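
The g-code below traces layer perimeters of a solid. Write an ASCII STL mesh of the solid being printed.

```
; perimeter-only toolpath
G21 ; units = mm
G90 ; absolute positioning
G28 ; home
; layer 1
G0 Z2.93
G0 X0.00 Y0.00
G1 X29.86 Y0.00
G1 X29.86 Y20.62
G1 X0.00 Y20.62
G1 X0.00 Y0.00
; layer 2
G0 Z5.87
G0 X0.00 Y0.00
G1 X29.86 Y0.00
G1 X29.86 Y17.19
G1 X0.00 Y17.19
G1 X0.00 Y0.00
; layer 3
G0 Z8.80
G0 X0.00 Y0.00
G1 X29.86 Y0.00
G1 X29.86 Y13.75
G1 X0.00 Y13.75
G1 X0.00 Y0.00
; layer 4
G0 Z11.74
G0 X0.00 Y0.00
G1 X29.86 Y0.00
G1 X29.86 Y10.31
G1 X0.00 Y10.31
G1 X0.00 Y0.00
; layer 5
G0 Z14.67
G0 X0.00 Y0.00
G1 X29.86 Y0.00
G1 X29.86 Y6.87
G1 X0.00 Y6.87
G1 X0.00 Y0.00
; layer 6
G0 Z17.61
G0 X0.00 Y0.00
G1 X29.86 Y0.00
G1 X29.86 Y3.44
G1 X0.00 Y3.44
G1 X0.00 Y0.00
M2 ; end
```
solid part
  facet normal 0.0000 0.0000 -1.0000
    outer loop
      vertex 29.86 24.06 0.00
      vertex 29.86 0.00 0.00
      vertex 0.00 0.00 0.00
    endloop
  endfacet
  facet normal 0.0000 0.0000 -1.0000
    outer loop
      vertex 0.00 24.06 0.00
      vertex 29.86 24.06 0.00
      vertex 0.00 0.00 0.00
    endloop
  endfacet
  facet normal 0.0000 -1.0000 0.0000
    outer loop
      vertex 0.00 0.00 0.00
      vertex 29.86 0.00 0.00
      vertex 29.86 0.00 20.54
    endloop
  endfacet
  facet normal 0.0000 -1.0000 0.0000
    outer loop
      vertex 0.00 0.00 0.00
      vertex 29.86 0.00 20.54
      vertex 0.00 0.00 20.54
    endloop
  endfacet
  facet normal 0.0000 0.6493 0.7605
    outer loop
      vertex 0.00 0.00 20.54
      vertex 29.86 0.00 20.54
      vertex 29.86 24.06 0.00
    endloop
  endfacet
  facet normal 0.0000 0.6493 0.7605
    outer loop
      vertex 0.00 0.00 20.54
      vertex 29.86 24.06 0.00
      vertex 0.00 24.06 0.00
    endloop
  endfacet
  facet normal -1.0000 0.0000 0.0000
    outer loop
      vertex 0.00 0.00 20.54
      vertex 0.00 24.06 0.00
      vertex 0.00 0.00 0.00
    endloop
  endfacet
  facet normal 1.0000 0.0000 0.0000
    outer loop
      vertex 29.86 0.00 0.00
      vertex 29.86 24.06 0.00
      vertex 29.86 0.00 20.54
    endloop
  endfacet
endsolid part

The G0 Z moves step by Δz≈2.93 mm. The G1 loops shrink linearly with z, so the solid tapers from its base footprint up to z≈20.5. Closing with a flat bottom cap and the tapered top and triangulating gives 8 facets — a wedge (ramp): 29.9 × 24.1 mm base, rising to 20.5 mm along the y=0 edge and sloping linearly to z=0 at y=24.1.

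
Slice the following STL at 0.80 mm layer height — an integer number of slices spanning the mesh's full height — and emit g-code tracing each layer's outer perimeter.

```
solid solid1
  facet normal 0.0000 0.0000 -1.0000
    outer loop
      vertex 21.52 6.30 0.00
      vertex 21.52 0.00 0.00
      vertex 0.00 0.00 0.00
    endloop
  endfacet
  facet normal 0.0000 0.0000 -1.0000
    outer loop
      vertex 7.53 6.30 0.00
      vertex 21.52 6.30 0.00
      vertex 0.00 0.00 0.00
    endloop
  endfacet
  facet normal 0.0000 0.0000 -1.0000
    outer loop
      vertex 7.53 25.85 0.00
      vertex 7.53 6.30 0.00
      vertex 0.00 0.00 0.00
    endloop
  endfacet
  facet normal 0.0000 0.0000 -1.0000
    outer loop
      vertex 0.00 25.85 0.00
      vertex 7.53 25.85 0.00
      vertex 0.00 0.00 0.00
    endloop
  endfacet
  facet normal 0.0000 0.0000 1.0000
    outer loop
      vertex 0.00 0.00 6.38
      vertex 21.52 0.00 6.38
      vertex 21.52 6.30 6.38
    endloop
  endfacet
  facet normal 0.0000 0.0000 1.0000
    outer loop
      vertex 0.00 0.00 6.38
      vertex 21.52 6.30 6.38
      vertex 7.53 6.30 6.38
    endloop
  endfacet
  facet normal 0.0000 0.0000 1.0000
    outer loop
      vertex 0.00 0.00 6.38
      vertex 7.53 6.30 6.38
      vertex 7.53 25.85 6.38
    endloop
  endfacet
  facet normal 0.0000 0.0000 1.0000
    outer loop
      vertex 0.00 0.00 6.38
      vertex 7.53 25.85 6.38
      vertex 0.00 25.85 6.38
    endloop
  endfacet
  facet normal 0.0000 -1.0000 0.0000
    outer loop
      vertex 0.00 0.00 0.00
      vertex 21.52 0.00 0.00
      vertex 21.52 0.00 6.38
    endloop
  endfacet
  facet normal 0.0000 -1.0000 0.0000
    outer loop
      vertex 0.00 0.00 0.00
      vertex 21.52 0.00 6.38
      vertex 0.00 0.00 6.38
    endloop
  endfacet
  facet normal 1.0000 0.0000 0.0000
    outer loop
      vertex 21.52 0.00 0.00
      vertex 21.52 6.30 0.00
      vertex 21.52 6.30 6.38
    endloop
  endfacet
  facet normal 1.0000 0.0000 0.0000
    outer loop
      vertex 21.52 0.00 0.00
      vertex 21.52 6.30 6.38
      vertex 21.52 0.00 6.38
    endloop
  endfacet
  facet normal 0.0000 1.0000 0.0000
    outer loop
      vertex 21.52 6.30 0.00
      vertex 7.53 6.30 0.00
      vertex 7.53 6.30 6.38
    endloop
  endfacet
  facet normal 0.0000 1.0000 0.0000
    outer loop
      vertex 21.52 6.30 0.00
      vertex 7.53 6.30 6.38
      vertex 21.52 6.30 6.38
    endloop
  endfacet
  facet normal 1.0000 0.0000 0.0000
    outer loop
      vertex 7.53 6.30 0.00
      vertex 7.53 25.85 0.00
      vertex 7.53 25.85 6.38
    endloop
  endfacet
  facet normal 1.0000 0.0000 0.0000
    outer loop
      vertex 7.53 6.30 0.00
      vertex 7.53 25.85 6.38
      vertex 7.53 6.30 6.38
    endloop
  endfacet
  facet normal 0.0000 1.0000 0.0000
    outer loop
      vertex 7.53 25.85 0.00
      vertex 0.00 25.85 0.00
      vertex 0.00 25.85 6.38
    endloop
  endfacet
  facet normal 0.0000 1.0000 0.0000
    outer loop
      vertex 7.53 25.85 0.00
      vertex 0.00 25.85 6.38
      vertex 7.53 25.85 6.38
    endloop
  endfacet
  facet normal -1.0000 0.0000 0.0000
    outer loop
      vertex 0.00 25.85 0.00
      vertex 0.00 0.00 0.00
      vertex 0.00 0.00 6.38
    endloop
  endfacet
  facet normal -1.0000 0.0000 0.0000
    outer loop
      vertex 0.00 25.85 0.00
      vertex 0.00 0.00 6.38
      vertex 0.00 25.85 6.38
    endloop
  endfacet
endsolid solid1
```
; perimeter-only toolpath
G21 ; units = mm
G90 ; absolute positioning
G28 ; home
; layer 1
G0 Z0.80
G0 X0.00 Y0.00
G1 X21.52 Y0.00
G1 X21.52 Y6.30
G1 X7.53 Y6.30
G1 X7.53 Y25.85
G1 X0.00 Y25.85
G1 X0.00 Y0.00
; layer 2
G0 Z1.59
G0 X0.00 Y0.00
G1 X21.52 Y0.00
G1 X21.52 Y6.30
G1 X7.53 Y6.30
G1 X7.53 Y25.85
G1 X0.00 Y25.85
G1 X0.00 Y0.00
; layer 3
G0 Z2.39
G0 X0.00 Y0.00
G1 X21.52 Y0.00
G1 X21.52 Y6.30
G1 X7.53 Y6.30
G1 X7.53 Y25.85
G1 X0.00 Y25.85
G1 X0.00 Y0.00
; layer 4
G0 Z3.19
G0 X0.00 Y0.00
G1 X21.52 Y0.00
G1 X21.52 Y6.30
G1 X7.53 Y6.30
G1 X7.53 Y25.85
G1 X0.00 Y25.85
G1 X0.00 Y0.00
; layer 5
G0 Z3.99
G0 X0.00 Y0.00
G1 X21.52 Y0.00
G1 X21.52 Y6.30
G1 X7.53 Y6.30
G1 X7.53 Y25.85
G1 X0.00 Y25.85
G1 X0.00 Y0.00
; layer 6
G0 Z4.79
G0 X0.00 Y0.00
G1 X21.52 Y0.00
G1 X21.52 Y6.30
G1 X7.53 Y6.30
G1 X7.53 Y25.85
G1 X0.00 Y25.85
G1 X0.00 Y0.00
; layer 7
G0 Z5.58
G0 X0.00 Y0.00
G1 X21.52 Y0.00
G1 X21.52 Y6.30
G1 X7.53 Y6.30
G1 X7.53 Y25.85
G1 X0.00 Y25.85
G1 X0.00 Y0.00
; layer 8
G0 Z6.38
G0 X0.00 Y0.00
G1 X21.52 Y0.00
G1 X21.52 Y6.30
G1 X7.53 Y6.30
G1 X7.53 Y25.85
G1 X0.00 Y25.85
G1 X0.00 Y0.00
M2 ; end

The solid is an L-shaped prism: outer 21.5 × 25.9 mm, arm thicknesses ≈ 6.3 mm (horizontal) and 7.53 mm (vertical), extruded 6.38 mm in z. Slicing at Δz = 0.80 mm — 8 equal slices spanning the solid's height, so layer i sits at z = i·h/8 — gives 8 non-empty perimeters. Each is a 6-segment closed polygon; G0 lifts to the layer z and rapids to the start vertex, then G1 traces the edges.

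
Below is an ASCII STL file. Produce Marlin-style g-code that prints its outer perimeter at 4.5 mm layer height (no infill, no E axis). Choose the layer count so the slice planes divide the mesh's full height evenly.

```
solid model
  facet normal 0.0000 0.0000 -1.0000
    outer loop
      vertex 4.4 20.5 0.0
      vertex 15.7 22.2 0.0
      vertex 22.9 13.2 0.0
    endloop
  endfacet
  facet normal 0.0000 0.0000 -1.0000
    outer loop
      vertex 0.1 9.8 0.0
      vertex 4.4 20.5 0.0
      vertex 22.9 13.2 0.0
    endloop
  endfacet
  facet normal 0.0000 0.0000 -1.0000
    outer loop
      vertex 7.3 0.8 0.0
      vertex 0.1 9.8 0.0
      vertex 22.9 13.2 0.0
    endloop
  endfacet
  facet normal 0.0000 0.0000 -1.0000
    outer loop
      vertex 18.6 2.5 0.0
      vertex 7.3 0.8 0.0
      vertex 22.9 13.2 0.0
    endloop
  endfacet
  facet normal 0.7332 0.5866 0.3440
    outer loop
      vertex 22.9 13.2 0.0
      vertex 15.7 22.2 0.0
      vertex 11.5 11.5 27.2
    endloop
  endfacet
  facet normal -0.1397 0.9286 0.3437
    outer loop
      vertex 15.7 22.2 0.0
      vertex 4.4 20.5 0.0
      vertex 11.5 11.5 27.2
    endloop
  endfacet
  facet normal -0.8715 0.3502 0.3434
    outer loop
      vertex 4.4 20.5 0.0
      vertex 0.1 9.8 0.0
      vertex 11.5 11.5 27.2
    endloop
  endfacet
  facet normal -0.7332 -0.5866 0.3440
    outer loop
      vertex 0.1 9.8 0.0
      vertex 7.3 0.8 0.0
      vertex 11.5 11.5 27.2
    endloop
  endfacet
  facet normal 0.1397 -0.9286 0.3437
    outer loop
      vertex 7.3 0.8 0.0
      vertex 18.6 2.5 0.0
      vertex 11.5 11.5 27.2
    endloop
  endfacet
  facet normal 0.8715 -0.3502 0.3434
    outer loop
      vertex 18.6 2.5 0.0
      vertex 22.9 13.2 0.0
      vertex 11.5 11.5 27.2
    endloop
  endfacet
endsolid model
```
; perimeter-only toolpath
G21 ; units = mm
G90 ; absolute positioning
G28 ; home
; layer 1
G0 Z4.5
G0 X21.0 Y12.9
G1 X15.0 Y20.4
G1 X5.6 Y19.0
G1 X2.0 Y10.1
G1 X8.0 Y2.6
G1 X17.4 Y4.0
G1 X21.0 Y12.9
; layer 2
G0 Z9.1
G0 X19.1 Y12.6
G1 X14.3 Y18.6
G1 X6.8 Y17.5
G1 X3.9 Y10.4
G1 X8.7 Y4.4
G1 X16.2 Y5.5
G1 X19.1 Y12.6
; layer 3
G0 Z13.6
G0 X17.2 Y12.3
G1 X13.6 Y16.9
G1 X8.0 Y16.0
G1 X5.8 Y10.7
G1 X9.4 Y6.2
G1 X15.1 Y7.0
G1 X17.2 Y12.3
; layer 4
G0 Z18.1
G0 X15.3 Y12.1
G1 X12.9 Y15.1
G1 X9.1 Y14.5
G1 X7.7 Y10.9
G1 X10.1 Y7.9
G1 X13.9 Y8.5
G1 X15.3 Y12.1
; layer 5
G0 Z22.7
G0 X13.4 Y11.8
G1 X12.2 Y13.3
G1 X10.3 Y13.0
G1 X9.6 Y11.2
G1 X10.8 Y9.7
G1 X12.7 Y10.0
G1 X13.4 Y11.8
M2 ; end

The solid is a regular 6-sided pyramid, base circumscribed radius ≈ 11.5 mm, apex at z ≈ 27.2 mm. Slicing at Δz = 4.5 mm — 6 equal slices spanning the solid's height, so layer i sits at z = i·h/6 — gives 5 non-empty perimeters. Each is a 6-segment closed polygon; G0 lifts to the layer z and rapids to the start vertex, then G1 traces the edges. The cross-section shrinks linearly with z (the slice at the apex is degenerate and omitted).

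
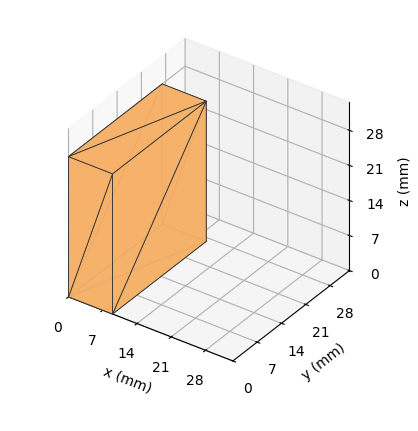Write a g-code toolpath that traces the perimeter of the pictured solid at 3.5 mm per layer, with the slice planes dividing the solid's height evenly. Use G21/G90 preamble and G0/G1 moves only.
Reading the render: the shape is a rectangular box, roughly 9 × 27 mm footprint and 28 mm tall (dimensions read to the nearest mm from the axis ticks). For the g-code, the solid's height is divided into equal slices at the stated Δz and each level perimeter traced with G1 moves after a G0 lift.

; perimeter-only toolpath
G21 ; units = mm
G90 ; absolute positioning
G28 ; home
; layer 1
G0 Z3.5
G0 X0.0 Y0.0
G1 X9.0 Y0.0
G1 X9.0 Y27.0
G1 X0.0 Y27.0
G1 X0.0 Y0.0
; layer 2
G0 Z7.0
G0 X0.0 Y0.0
G1 X9.0 Y0.0
G1 X9.0 Y27.0
G1 X0.0 Y27.0
G1 X0.0 Y0.0
; layer 3
G0 Z10.5
G0 X0.0 Y0.0
G1 X9.0 Y0.0
G1 X9.0 Y27.0
G1 X0.0 Y27.0
G1 X0.0 Y0.0
; layer 4
G0 Z14.0
G0 X0.0 Y0.0
G1 X9.0 Y0.0
G1 X9.0 Y27.0
G1 X0.0 Y27.0
G1 X0.0 Y0.0
; layer 5
G0 Z17.5
G0 X0.0 Y0.0
G1 X9.0 Y0.0
G1 X9.0 Y27.0
G1 X0.0 Y27.0
G1 X0.0 Y0.0
; layer 6
G0 Z21.0
G0 X0.0 Y0.0
G1 X9.0 Y0.0
G1 X9.0 Y27.0
G1 X0.0 Y27.0
G1 X0.0 Y0.0
; layer 7
G0 Z24.5
G0 X0.0 Y0.0
G1 X9.0 Y0.0
G1 X9.0 Y27.0
G1 X0.0 Y27.0
G1 X0.0 Y0.0
; layer 8
G0 Z28.0
G0 X0.0 Y0.0
G1 X9.0 Y0.0
G1 X9.0 Y27.0
G1 X0.0 Y27.0
G1 X0.0 Y0.0
M2 ; end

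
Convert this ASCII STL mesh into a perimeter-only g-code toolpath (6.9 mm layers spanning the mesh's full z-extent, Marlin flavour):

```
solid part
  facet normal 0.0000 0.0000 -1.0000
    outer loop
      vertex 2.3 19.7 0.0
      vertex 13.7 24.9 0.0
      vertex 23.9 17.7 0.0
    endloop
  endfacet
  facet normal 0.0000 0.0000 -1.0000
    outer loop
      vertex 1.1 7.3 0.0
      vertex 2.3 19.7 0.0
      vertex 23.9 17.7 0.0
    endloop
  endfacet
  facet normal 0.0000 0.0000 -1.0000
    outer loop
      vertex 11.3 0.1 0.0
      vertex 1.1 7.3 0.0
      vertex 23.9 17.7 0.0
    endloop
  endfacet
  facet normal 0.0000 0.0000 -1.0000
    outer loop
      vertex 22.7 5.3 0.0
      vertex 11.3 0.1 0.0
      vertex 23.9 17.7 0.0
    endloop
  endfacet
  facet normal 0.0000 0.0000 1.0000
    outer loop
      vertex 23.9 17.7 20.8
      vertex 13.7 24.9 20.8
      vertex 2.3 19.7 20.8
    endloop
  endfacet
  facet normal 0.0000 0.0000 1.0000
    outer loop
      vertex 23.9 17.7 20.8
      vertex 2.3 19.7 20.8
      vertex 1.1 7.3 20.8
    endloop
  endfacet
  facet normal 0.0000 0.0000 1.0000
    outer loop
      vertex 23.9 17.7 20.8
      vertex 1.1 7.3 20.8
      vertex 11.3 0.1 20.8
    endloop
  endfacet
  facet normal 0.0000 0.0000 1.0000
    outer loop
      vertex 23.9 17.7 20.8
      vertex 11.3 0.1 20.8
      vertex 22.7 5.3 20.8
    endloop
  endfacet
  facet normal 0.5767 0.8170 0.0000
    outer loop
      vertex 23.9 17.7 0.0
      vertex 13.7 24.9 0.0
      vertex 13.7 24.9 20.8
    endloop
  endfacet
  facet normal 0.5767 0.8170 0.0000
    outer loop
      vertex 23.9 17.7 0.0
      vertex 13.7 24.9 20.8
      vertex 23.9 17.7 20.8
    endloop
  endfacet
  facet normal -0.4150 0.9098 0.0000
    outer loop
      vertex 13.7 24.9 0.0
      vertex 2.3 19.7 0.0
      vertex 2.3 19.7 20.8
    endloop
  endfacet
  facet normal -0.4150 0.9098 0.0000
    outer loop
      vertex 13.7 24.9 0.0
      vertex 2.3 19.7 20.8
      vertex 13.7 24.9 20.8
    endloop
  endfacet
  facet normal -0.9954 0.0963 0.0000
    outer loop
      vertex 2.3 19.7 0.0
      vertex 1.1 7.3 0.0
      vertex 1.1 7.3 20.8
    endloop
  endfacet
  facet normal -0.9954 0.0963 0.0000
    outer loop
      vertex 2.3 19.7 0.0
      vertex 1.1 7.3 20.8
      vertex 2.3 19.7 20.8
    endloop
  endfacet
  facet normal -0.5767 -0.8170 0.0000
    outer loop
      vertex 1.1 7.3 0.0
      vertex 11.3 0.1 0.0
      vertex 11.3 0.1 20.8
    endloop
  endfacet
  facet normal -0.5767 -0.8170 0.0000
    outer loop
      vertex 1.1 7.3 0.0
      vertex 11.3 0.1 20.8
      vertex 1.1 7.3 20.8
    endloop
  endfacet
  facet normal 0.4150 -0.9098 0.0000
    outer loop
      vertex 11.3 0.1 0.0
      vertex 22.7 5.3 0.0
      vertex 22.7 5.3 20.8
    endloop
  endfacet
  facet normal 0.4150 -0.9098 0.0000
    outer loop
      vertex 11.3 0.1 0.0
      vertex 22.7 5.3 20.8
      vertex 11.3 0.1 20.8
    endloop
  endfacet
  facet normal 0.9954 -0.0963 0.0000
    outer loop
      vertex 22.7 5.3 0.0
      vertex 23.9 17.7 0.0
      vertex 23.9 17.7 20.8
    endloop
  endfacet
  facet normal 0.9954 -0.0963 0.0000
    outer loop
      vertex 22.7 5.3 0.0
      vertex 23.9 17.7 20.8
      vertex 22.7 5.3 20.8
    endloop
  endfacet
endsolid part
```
; perimeter-only toolpath
G21 ; units = mm
G90 ; absolute positioning
G28 ; home
; layer 1
G0 Z6.9
G0 X23.9 Y17.7
G1 X13.7 Y24.9
G1 X2.3 Y19.7
G1 X1.1 Y7.3
G1 X11.3 Y0.1
G1 X22.7 Y5.3
G1 X23.9 Y17.7
; layer 2
G0 Z13.9
G0 X23.9 Y17.7
G1 X13.7 Y24.9
G1 X2.3 Y19.7
G1 X1.1 Y7.3
G1 X11.3 Y0.1
G1 X22.7 Y5.3
G1 X23.9 Y17.7
; layer 3
G0 Z20.8
G0 X23.9 Y17.7
G1 X13.7 Y24.9
G1 X2.3 Y19.7
G1 X1.1 Y7.3
G1 X11.3 Y0.1
G1 X22.7 Y5.3
G1 X23.9 Y17.7
M2 ; end

The solid is a regular 6-sided prism (a cylinder approximated with 6 flat sides), circumscribed radius ≈ 12.5 mm, height ≈ 20.8 mm. Slicing at Δz = 6.9 mm — 3 equal slices spanning the solid's height, so layer i sits at z = i·h/3 — gives 3 non-empty perimeters. Each is a 6-segment closed polygon; G0 lifts to the layer z and rapids to the start vertex, then G1 traces the edges.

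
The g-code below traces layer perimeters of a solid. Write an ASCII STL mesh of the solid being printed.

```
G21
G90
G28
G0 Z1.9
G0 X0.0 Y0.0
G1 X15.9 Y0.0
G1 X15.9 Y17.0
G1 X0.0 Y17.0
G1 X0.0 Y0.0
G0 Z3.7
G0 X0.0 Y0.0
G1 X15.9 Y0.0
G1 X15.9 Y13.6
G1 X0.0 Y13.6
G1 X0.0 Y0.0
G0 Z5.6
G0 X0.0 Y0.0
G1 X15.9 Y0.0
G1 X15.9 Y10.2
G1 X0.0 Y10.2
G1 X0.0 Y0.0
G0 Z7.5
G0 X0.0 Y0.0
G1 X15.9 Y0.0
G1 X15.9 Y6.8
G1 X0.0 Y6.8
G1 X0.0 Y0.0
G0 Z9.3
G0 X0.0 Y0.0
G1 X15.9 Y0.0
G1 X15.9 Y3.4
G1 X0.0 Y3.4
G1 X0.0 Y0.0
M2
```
solid part
  facet normal 0.0000 0.0000 -1.0000
    outer loop
      vertex 15.9 20.4 0.0
      vertex 15.9 0.0 0.0
      vertex 0.0 0.0 0.0
    endloop
  endfacet
  facet normal 0.0000 0.0000 -1.0000
    outer loop
      vertex 0.0 20.4 0.0
      vertex 15.9 20.4 0.0
      vertex 0.0 0.0 0.0
    endloop
  endfacet
  facet normal 0.0000 -1.0000 0.0000
    outer loop
      vertex 0.0 0.0 0.0
      vertex 15.9 0.0 0.0
      vertex 15.9 0.0 11.2
    endloop
  endfacet
  facet normal 0.0000 -1.0000 0.0000
    outer loop
      vertex 0.0 0.0 0.0
      vertex 15.9 0.0 11.2
      vertex 0.0 0.0 11.2
    endloop
  endfacet
  facet normal 0.0000 0.4813 0.8766
    outer loop
      vertex 0.0 0.0 11.2
      vertex 15.9 0.0 11.2
      vertex 15.9 20.4 0.0
    endloop
  endfacet
  facet normal 0.0000 0.4813 0.8766
    outer loop
      vertex 0.0 0.0 11.2
      vertex 15.9 20.4 0.0
      vertex 0.0 20.4 0.0
    endloop
  endfacet
  facet normal -1.0000 0.0000 0.0000
    outer loop
      vertex 0.0 0.0 11.2
      vertex 0.0 20.4 0.0
      vertex 0.0 0.0 0.0
    endloop
  endfacet
  facet normal 1.0000 0.0000 0.0000
    outer loop
      vertex 15.9 0.0 0.0
      vertex 15.9 20.4 0.0
      vertex 15.9 0.0 11.2
    endloop
  endfacet
endsolid part

The G0 Z moves step by Δz≈1.9 mm. The G1 loops shrink linearly with z, so the solid tapers from its base footprint up to z≈11.2. Closing with a flat bottom cap and the tapered top and triangulating gives 8 facets — a wedge (ramp): 15.9 × 20.4 mm base, rising to 11.2 mm along the y=0 edge and sloping linearly to z=0 at y=20.4.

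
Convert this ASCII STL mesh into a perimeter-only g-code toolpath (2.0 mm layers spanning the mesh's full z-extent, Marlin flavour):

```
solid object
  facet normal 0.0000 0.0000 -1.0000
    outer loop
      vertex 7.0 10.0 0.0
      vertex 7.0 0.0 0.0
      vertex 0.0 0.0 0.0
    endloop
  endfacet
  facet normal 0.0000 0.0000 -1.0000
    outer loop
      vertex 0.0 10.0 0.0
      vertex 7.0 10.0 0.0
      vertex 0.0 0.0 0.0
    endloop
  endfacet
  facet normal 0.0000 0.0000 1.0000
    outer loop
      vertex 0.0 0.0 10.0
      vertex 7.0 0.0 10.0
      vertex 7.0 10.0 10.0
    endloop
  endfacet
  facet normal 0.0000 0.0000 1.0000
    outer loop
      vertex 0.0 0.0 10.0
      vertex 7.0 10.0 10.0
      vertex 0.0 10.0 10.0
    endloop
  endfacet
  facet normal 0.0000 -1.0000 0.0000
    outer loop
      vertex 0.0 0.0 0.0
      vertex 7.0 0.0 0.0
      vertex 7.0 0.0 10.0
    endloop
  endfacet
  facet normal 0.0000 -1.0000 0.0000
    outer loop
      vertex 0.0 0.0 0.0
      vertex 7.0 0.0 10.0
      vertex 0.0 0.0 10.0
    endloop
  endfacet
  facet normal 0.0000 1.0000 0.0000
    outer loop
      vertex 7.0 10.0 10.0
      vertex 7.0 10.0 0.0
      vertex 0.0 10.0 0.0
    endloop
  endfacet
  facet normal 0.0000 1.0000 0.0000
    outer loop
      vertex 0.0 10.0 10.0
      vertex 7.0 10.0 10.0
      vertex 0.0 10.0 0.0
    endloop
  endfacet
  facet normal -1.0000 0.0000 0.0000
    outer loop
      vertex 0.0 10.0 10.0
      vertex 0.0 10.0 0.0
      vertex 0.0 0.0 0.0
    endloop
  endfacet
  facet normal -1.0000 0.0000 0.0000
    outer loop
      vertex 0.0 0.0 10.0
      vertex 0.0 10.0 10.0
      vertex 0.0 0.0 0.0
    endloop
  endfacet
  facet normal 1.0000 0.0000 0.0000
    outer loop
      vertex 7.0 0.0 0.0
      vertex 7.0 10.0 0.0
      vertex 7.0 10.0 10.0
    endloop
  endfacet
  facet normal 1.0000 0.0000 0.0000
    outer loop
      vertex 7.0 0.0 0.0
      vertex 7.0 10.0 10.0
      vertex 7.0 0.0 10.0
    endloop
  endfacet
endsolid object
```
; perimeter-only toolpath
G21 ; units = mm
G90 ; absolute positioning
G28 ; home
; layer 1
G0 Z2.0
G0 X0.0 Y0.0
G1 X7.0 Y0.0
G1 X7.0 Y10.0
G1 X0.0 Y10.0
G1 X0.0 Y0.0
; layer 2
G0 Z4.0
G0 X0.0 Y0.0
G1 X7.0 Y0.0
G1 X7.0 Y10.0
G1 X0.0 Y10.0
G1 X0.0 Y0.0
; layer 3
G0 Z6.0
G0 X0.0 Y0.0
G1 X7.0 Y0.0
G1 X7.0 Y10.0
G1 X0.0 Y10.0
G1 X0.0 Y0.0
; layer 4
G0 Z8.0
G0 X0.0 Y0.0
G1 X7.0 Y0.0
G1 X7.0 Y10.0
G1 X0.0 Y10.0
G1 X0.0 Y0.0
; layer 5
G0 Z10.0
G0 X0.0 Y0.0
G1 X7.0 Y0.0
G1 X7.0 Y10.0
G1 X0.0 Y10.0
G1 X0.0 Y0.0
M2 ; end

The solid is a rectangular box, roughly 7 × 10 mm footprint and 10 mm tall. Slicing at Δz = 2.0 mm — 5 equal slices spanning the solid's height, so layer i sits at z = i·h/5 — gives 5 non-empty perimeters. Each is a 4-segment closed polygon; G0 lifts to the layer z and rapids to the start vertex, then G1 traces the edges.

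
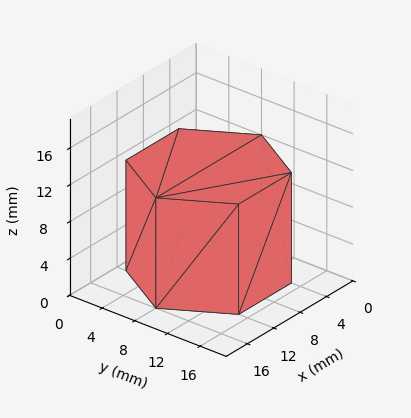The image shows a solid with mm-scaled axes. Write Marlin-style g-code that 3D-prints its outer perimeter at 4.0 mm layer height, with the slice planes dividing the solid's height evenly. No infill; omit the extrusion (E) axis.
Reading the render: the shape is a regular 6-sided prism (a cylinder approximated with 6 flat sides), circumscribed radius ≈ 8 mm, height ≈ 12 mm (dimensions read to the nearest mm from the axis ticks). For the g-code, the solid's height is divided into equal slices at the stated Δz and each level perimeter traced with G1 moves after a G0 lift.

; perimeter-only toolpath
G21 ; units = mm
G90 ; absolute positioning
G28 ; home
; layer 1
G0 Z4.0
G0 X16.0 Y8.0
G1 X12.0 Y14.9
G1 X4.0 Y14.9
G1 X0.0 Y8.0
G1 X4.0 Y1.1
G1 X12.0 Y1.1
G1 X16.0 Y8.0
; layer 2
G0 Z8.0
G0 X16.0 Y8.0
G1 X12.0 Y14.9
G1 X4.0 Y14.9
G1 X0.0 Y8.0
G1 X4.0 Y1.1
G1 X12.0 Y1.1
G1 X16.0 Y8.0
; layer 3
G0 Z12.0
G0 X16.0 Y8.0
G1 X12.0 Y14.9
G1 X4.0 Y14.9
G1 X0.0 Y8.0
G1 X4.0 Y1.1
G1 X12.0 Y1.1
G1 X16.0 Y8.0
M2 ; end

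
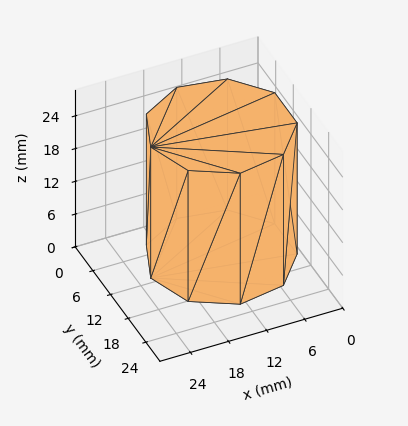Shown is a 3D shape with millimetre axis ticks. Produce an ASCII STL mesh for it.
Reading the render: the shape is a regular 9-sided prism (a cylinder approximated with 9 flat sides), circumscribed radius ≈ 11 mm, height ≈ 24 mm (dimensions read to the nearest mm from the axis ticks). For the STL, each face is triangulated and given an outward normal.

solid part
  facet normal 0.0000 0.0000 -1.0000
    outer loop
      vertex 12.9 21.8 0.0
      vertex 19.4 18.1 0.0
      vertex 22.0 11.0 0.0
    endloop
  endfacet
  facet normal 0.0000 0.0000 -1.0000
    outer loop
      vertex 5.5 20.5 0.0
      vertex 12.9 21.8 0.0
      vertex 22.0 11.0 0.0
    endloop
  endfacet
  facet normal 0.0000 0.0000 -1.0000
    outer loop
      vertex 0.7 14.8 0.0
      vertex 5.5 20.5 0.0
      vertex 22.0 11.0 0.0
    endloop
  endfacet
  facet normal 0.0000 0.0000 -1.0000
    outer loop
      vertex 0.7 7.2 0.0
      vertex 0.7 14.8 0.0
      vertex 22.0 11.0 0.0
    endloop
  endfacet
  facet normal 0.0000 0.0000 -1.0000
    outer loop
      vertex 5.5 1.5 0.0
      vertex 0.7 7.2 0.0
      vertex 22.0 11.0 0.0
    endloop
  endfacet
  facet normal 0.0000 0.0000 -1.0000
    outer loop
      vertex 12.9 0.2 0.0
      vertex 5.5 1.5 0.0
      vertex 22.0 11.0 0.0
    endloop
  endfacet
  facet normal 0.0000 0.0000 -1.0000
    outer loop
      vertex 19.4 3.9 0.0
      vertex 12.9 0.2 0.0
      vertex 22.0 11.0 0.0
    endloop
  endfacet
  facet normal 0.0000 0.0000 1.0000
    outer loop
      vertex 22.0 11.0 24.0
      vertex 19.4 18.1 24.0
      vertex 12.9 21.8 24.0
    endloop
  endfacet
  facet normal 0.0000 0.0000 1.0000
    outer loop
      vertex 22.0 11.0 24.0
      vertex 12.9 21.8 24.0
      vertex 5.5 20.5 24.0
    endloop
  endfacet
  facet normal 0.0000 0.0000 1.0000
    outer loop
      vertex 22.0 11.0 24.0
      vertex 5.5 20.5 24.0
      vertex 0.7 14.8 24.0
    endloop
  endfacet
  facet normal 0.0000 0.0000 1.0000
    outer loop
      vertex 22.0 11.0 24.0
      vertex 0.7 14.8 24.0
      vertex 0.7 7.2 24.0
    endloop
  endfacet
  facet normal 0.0000 0.0000 1.0000
    outer loop
      vertex 22.0 11.0 24.0
      vertex 0.7 7.2 24.0
      vertex 5.5 1.5 24.0
    endloop
  endfacet
  facet normal 0.0000 0.0000 1.0000
    outer loop
      vertex 22.0 11.0 24.0
      vertex 5.5 1.5 24.0
      vertex 12.9 0.2 24.0
    endloop
  endfacet
  facet normal 0.0000 0.0000 1.0000
    outer loop
      vertex 22.0 11.0 24.0
      vertex 12.9 0.2 24.0
      vertex 19.4 3.9 24.0
    endloop
  endfacet
  facet normal 0.9390 0.3439 0.0000
    outer loop
      vertex 22.0 11.0 0.0
      vertex 19.4 18.1 0.0
      vertex 19.4 18.1 24.0
    endloop
  endfacet
  facet normal 0.9390 0.3439 0.0000
    outer loop
      vertex 22.0 11.0 0.0
      vertex 19.4 18.1 24.0
      vertex 22.0 11.0 24.0
    endloop
  endfacet
  facet normal 0.4947 0.8691 0.0000
    outer loop
      vertex 19.4 18.1 0.0
      vertex 12.9 21.8 0.0
      vertex 12.9 21.8 24.0
    endloop
  endfacet
  facet normal 0.4947 0.8691 0.0000
    outer loop
      vertex 19.4 18.1 0.0
      vertex 12.9 21.8 24.0
      vertex 19.4 18.1 24.0
    endloop
  endfacet
  facet normal -0.1730 0.9849 0.0000
    outer loop
      vertex 12.9 21.8 0.0
      vertex 5.5 20.5 0.0
      vertex 5.5 20.5 24.0
    endloop
  endfacet
  facet normal -0.1730 0.9849 0.0000
    outer loop
      vertex 12.9 21.8 0.0
      vertex 5.5 20.5 24.0
      vertex 12.9 21.8 24.0
    endloop
  endfacet
  facet normal -0.7649 0.6441 0.0000
    outer loop
      vertex 5.5 20.5 0.0
      vertex 0.7 14.8 0.0
      vertex 0.7 14.8 24.0
    endloop
  endfacet
  facet normal -0.7649 0.6441 0.0000
    outer loop
      vertex 5.5 20.5 0.0
      vertex 0.7 14.8 24.0
      vertex 5.5 20.5 24.0
    endloop
  endfacet
  facet normal -1.0000 0.0000 0.0000
    outer loop
      vertex 0.7 14.8 0.0
      vertex 0.7 7.2 0.0
      vertex 0.7 7.2 24.0
    endloop
  endfacet
  facet normal -1.0000 0.0000 0.0000
    outer loop
      vertex 0.7 14.8 0.0
      vertex 0.7 7.2 24.0
      vertex 0.7 14.8 24.0
    endloop
  endfacet
  facet normal -0.7649 -0.6441 0.0000
    outer loop
      vertex 0.7 7.2 0.0
      vertex 5.5 1.5 0.0
      vertex 5.5 1.5 24.0
    endloop
  endfacet
  facet normal -0.7649 -0.6441 0.0000
    outer loop
      vertex 0.7 7.2 0.0
      vertex 5.5 1.5 24.0
      vertex 0.7 7.2 24.0
    endloop
  endfacet
  facet normal -0.1730 -0.9849 0.0000
    outer loop
      vertex 5.5 1.5 0.0
      vertex 12.9 0.2 0.0
      vertex 12.9 0.2 24.0
    endloop
  endfacet
  facet normal -0.1730 -0.9849 0.0000
    outer loop
      vertex 5.5 1.5 0.0
      vertex 12.9 0.2 24.0
      vertex 5.5 1.5 24.0
    endloop
  endfacet
  facet normal 0.4947 -0.8691 0.0000
    outer loop
      vertex 12.9 0.2 0.0
      vertex 19.4 3.9 0.0
      vertex 19.4 3.9 24.0
    endloop
  endfacet
  facet normal 0.4947 -0.8691 0.0000
    outer loop
      vertex 12.9 0.2 0.0
      vertex 19.4 3.9 24.0
      vertex 12.9 0.2 24.0
    endloop
  endfacet
  facet normal 0.9390 -0.3439 0.0000
    outer loop
      vertex 19.4 3.9 0.0
      vertex 22.0 11.0 0.0
      vertex 22.0 11.0 24.0
    endloop
  endfacet
  facet normal 0.9390 -0.3439 0.0000
    outer loop
      vertex 19.4 3.9 0.0
      vertex 22.0 11.0 24.0
      vertex 19.4 3.9 24.0
    endloop
  endfacet
endsolid part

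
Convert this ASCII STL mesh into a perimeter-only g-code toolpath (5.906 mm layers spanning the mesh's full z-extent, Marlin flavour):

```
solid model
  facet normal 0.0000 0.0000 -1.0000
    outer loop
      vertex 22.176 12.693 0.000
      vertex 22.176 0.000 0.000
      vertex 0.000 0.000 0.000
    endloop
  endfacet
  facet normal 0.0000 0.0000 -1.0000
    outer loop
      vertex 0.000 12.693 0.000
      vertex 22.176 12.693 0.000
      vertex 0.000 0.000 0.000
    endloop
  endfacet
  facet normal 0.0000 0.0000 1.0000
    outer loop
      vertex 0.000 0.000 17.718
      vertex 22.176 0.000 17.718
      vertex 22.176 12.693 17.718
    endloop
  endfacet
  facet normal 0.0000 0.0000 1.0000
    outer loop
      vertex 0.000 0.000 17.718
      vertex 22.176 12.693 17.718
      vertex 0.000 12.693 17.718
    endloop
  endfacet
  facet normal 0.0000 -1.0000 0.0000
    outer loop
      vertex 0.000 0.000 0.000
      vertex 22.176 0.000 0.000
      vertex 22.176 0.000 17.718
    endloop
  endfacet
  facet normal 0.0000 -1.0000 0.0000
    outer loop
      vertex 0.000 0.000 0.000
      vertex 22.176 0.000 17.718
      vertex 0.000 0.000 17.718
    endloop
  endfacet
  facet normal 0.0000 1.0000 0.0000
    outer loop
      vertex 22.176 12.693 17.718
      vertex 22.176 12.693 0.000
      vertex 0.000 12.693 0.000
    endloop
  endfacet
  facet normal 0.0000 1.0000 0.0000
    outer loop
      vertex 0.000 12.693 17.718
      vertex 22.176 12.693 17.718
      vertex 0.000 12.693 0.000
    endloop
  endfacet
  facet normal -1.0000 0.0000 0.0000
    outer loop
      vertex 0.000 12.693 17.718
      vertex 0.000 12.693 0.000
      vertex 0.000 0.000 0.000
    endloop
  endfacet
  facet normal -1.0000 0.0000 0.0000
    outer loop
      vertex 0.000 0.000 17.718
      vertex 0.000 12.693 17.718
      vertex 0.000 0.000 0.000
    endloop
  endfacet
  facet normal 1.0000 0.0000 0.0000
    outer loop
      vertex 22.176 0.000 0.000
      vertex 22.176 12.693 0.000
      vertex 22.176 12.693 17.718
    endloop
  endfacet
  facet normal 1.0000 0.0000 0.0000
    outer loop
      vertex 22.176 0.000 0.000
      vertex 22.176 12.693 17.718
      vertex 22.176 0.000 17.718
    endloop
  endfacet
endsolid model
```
; perimeter-only toolpath
G21 ; units = mm
G90 ; absolute positioning
G28 ; home
; layer 1
G0 Z5.906
G0 X0.000 Y0.000
G1 X22.176 Y0.000
G1 X22.176 Y12.693
G1 X0.000 Y12.693
G1 X0.000 Y0.000
; layer 2
G0 Z11.812
G0 X0.000 Y0.000
G1 X22.176 Y0.000
G1 X22.176 Y12.693
G1 X0.000 Y12.693
G1 X0.000 Y0.000
; layer 3
G0 Z17.718
G0 X0.000 Y0.000
G1 X22.176 Y0.000
G1 X22.176 Y12.693
G1 X0.000 Y12.693
G1 X0.000 Y0.000
M2 ; end

The solid is a rectangular box, roughly 22.2 × 12.7 mm footprint and 17.7 mm tall. Slicing at Δz = 5.906 mm — 3 equal slices spanning the solid's height, so layer i sits at z = i·h/3 — gives 3 non-empty perimeters. Each is a 4-segment closed polygon; G0 lifts to the layer z and rapids to the start vertex, then G1 traces the edges.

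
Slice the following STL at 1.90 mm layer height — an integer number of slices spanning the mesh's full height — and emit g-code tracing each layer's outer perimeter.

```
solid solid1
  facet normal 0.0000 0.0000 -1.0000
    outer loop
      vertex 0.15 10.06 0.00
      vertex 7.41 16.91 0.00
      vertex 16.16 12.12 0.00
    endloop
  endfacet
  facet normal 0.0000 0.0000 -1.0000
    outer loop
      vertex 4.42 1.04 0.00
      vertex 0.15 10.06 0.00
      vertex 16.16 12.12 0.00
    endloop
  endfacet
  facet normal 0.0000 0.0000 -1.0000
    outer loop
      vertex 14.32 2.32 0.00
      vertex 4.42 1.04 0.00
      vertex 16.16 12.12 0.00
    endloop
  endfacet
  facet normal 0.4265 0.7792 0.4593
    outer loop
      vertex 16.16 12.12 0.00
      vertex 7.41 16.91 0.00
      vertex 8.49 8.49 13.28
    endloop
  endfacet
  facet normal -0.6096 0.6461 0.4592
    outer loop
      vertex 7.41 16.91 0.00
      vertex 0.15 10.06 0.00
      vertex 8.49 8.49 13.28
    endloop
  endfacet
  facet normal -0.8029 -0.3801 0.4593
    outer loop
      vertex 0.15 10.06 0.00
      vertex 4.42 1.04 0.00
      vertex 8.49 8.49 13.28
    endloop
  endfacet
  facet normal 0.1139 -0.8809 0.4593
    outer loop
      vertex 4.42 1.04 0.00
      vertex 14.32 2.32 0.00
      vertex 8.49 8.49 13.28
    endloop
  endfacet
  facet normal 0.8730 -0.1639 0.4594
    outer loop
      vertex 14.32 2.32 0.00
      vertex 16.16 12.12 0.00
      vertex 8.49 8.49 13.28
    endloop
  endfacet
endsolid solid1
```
; perimeter-only toolpath
G21 ; units = mm
G90 ; absolute positioning
G28 ; home
; layer 1
G0 Z1.90
G0 X15.06 Y11.60
G1 X7.56 Y15.71
G1 X1.34 Y9.84
G1 X5.00 Y2.10
G1 X13.49 Y3.20
G1 X15.06 Y11.60
; layer 2
G0 Z3.79
G0 X13.97 Y11.08
G1 X7.72 Y14.50
G1 X2.53 Y9.61
G1 X5.58 Y3.17
G1 X12.65 Y4.08
G1 X13.97 Y11.08
; layer 3
G0 Z5.69
G0 X12.87 Y10.56
G1 X7.87 Y13.30
G1 X3.72 Y9.39
G1 X6.16 Y4.23
G1 X11.82 Y4.96
G1 X12.87 Y10.56
; layer 4
G0 Z7.59
G0 X11.78 Y10.05
G1 X8.03 Y12.10
G1 X4.92 Y9.16
G1 X6.75 Y5.30
G1 X10.99 Y5.85
G1 X11.78 Y10.05
; layer 5
G0 Z9.49
G0 X10.68 Y9.53
G1 X8.18 Y10.90
G1 X6.11 Y8.94
G1 X7.33 Y6.36
G1 X10.16 Y6.73
G1 X10.68 Y9.53
; layer 6
G0 Z11.38
G0 X9.59 Y9.01
G1 X8.34 Y9.69
G1 X7.30 Y8.71
G1 X7.91 Y7.43
G1 X9.32 Y7.61
G1 X9.59 Y9.01
M2 ; end

The solid is a regular 5-sided pyramid, base circumscribed radius ≈ 8.49 mm, apex at z ≈ 13.3 mm. Slicing at Δz = 1.90 mm — 7 equal slices spanning the solid's height, so layer i sits at z = i·h/7 — gives 6 non-empty perimeters. Each is a 5-segment closed polygon; G0 lifts to the layer z and rapids to the start vertex, then G1 traces the edges. The cross-section shrinks linearly with z (the slice at the apex is degenerate and omitted).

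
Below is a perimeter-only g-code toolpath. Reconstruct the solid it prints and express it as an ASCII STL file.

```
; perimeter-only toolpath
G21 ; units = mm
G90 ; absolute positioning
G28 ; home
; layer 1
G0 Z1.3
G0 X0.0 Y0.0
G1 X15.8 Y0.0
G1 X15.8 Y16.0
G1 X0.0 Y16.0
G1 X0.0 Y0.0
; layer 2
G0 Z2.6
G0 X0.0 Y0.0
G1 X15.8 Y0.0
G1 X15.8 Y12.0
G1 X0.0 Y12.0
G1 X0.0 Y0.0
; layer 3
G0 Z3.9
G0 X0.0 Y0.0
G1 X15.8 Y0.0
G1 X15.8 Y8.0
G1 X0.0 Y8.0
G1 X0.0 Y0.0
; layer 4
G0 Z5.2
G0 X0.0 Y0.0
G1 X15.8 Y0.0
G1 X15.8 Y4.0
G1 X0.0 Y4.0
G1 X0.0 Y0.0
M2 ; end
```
solid part
  facet normal 0.0000 0.0000 -1.0000
    outer loop
      vertex 15.8 20.0 0.0
      vertex 15.8 0.0 0.0
      vertex 0.0 0.0 0.0
    endloop
  endfacet
  facet normal 0.0000 0.0000 -1.0000
    outer loop
      vertex 0.0 20.0 0.0
      vertex 15.8 20.0 0.0
      vertex 0.0 0.0 0.0
    endloop
  endfacet
  facet normal 0.0000 -1.0000 0.0000
    outer loop
      vertex 0.0 0.0 0.0
      vertex 15.8 0.0 0.0
      vertex 15.8 0.0 6.5
    endloop
  endfacet
  facet normal 0.0000 -1.0000 0.0000
    outer loop
      vertex 0.0 0.0 0.0
      vertex 15.8 0.0 6.5
      vertex 0.0 0.0 6.5
    endloop
  endfacet
  facet normal 0.0000 0.3091 0.9510
    outer loop
      vertex 0.0 0.0 6.5
      vertex 15.8 0.0 6.5
      vertex 15.8 20.0 0.0
    endloop
  endfacet
  facet normal 0.0000 0.3091 0.9510
    outer loop
      vertex 0.0 0.0 6.5
      vertex 15.8 20.0 0.0
      vertex 0.0 20.0 0.0
    endloop
  endfacet
  facet normal -1.0000 0.0000 0.0000
    outer loop
      vertex 0.0 0.0 6.5
      vertex 0.0 20.0 0.0
      vertex 0.0 0.0 0.0
    endloop
  endfacet
  facet normal 1.0000 0.0000 0.0000
    outer loop
      vertex 15.8 0.0 0.0
      vertex 15.8 20.0 0.0
      vertex 15.8 0.0 6.5
    endloop
  endfacet
endsolid part

The G0 Z moves step by Δz≈1.3 mm. The G1 loops shrink linearly with z, so the solid tapers from its base footprint up to z≈6.5. Closing with a flat bottom cap and the tapered top and triangulating gives 8 facets — a wedge (ramp): 15.8 × 20 mm base, rising to 6.5 mm along the y=0 edge and sloping linearly to z=0 at y=20.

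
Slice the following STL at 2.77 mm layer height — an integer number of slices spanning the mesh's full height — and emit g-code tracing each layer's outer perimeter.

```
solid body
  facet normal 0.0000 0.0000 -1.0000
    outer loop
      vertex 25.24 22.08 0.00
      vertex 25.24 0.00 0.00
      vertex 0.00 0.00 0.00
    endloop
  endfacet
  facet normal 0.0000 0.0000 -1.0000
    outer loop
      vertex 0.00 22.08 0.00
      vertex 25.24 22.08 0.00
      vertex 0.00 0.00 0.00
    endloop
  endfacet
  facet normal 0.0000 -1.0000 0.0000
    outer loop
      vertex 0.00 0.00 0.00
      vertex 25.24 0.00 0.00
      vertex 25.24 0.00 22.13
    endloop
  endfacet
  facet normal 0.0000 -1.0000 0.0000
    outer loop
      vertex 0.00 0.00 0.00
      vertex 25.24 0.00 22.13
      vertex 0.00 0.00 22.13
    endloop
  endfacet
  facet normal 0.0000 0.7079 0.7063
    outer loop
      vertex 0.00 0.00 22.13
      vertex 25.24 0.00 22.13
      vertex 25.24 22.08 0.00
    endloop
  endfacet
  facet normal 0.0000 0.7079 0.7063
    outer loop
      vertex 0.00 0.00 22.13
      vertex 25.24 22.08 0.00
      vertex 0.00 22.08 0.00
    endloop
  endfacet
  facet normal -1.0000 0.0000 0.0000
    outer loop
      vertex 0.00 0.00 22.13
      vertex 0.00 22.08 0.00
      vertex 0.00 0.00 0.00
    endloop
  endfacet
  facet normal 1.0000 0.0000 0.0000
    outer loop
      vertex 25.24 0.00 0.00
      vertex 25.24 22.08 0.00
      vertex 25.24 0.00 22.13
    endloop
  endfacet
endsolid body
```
; perimeter-only toolpath
G21 ; units = mm
G90 ; absolute positioning
G28 ; home
; layer 1
G0 Z2.77
G0 X0.00 Y0.00
G1 X25.24 Y0.00
G1 X25.24 Y19.32
G1 X0.00 Y19.32
G1 X0.00 Y0.00
; layer 2
G0 Z5.53
G0 X0.00 Y0.00
G1 X25.24 Y0.00
G1 X25.24 Y16.56
G1 X0.00 Y16.56
G1 X0.00 Y0.00
; layer 3
G0 Z8.30
G0 X0.00 Y0.00
G1 X25.24 Y0.00
G1 X25.24 Y13.80
G1 X0.00 Y13.80
G1 X0.00 Y0.00
; layer 4
G0 Z11.06
G0 X0.00 Y0.00
G1 X25.24 Y0.00
G1 X25.24 Y11.04
G1 X0.00 Y11.04
G1 X0.00 Y0.00
; layer 5
G0 Z13.83
G0 X0.00 Y0.00
G1 X25.24 Y0.00
G1 X25.24 Y8.28
G1 X0.00 Y8.28
G1 X0.00 Y0.00
; layer 6
G0 Z16.60
G0 X0.00 Y0.00
G1 X25.24 Y0.00
G1 X25.24 Y5.52
G1 X0.00 Y5.52
G1 X0.00 Y0.00
; layer 7
G0 Z19.36
G0 X0.00 Y0.00
G1 X25.24 Y0.00
G1 X25.24 Y2.76
G1 X0.00 Y2.76
G1 X0.00 Y0.00
M2 ; end

The solid is a wedge (ramp): 25.2 × 22.1 mm base, rising to 22.1 mm along the y=0 edge and sloping linearly to z=0 at y=22.1. Slicing at Δz = 2.77 mm — 8 equal slices spanning the solid's height, so layer i sits at z = i·h/8 — gives 7 non-empty perimeters. Each is a 4-segment closed polygon; G0 lifts to the layer z and rapids to the start vertex, then G1 traces the edges. The cross-section shrinks linearly with z (the slice at the apex is degenerate and omitted).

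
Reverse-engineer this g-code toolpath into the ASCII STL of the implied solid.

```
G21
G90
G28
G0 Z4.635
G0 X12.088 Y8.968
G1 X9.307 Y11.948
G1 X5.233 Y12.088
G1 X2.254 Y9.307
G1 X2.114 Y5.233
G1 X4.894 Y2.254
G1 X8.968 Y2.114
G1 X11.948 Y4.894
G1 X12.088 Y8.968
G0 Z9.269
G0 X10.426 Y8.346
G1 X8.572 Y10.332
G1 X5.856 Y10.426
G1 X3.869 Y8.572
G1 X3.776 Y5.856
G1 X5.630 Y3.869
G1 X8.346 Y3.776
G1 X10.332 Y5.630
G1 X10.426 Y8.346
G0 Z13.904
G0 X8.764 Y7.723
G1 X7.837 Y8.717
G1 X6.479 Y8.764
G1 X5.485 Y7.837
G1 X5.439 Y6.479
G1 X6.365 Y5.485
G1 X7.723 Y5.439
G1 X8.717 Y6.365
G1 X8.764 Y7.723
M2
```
solid part
  facet normal 0.0000 0.0000 -1.0000
    outer loop
      vertex 4.611 13.751 0.000
      vertex 10.043 13.564 0.000
      vertex 13.751 9.591 0.000
    endloop
  endfacet
  facet normal 0.0000 0.0000 -1.0000
    outer loop
      vertex 0.638 10.043 0.000
      vertex 4.611 13.751 0.000
      vertex 13.751 9.591 0.000
    endloop
  endfacet
  facet normal 0.0000 0.0000 -1.0000
    outer loop
      vertex 0.451 4.611 0.000
      vertex 0.638 10.043 0.000
      vertex 13.751 9.591 0.000
    endloop
  endfacet
  facet normal 0.0000 0.0000 -1.0000
    outer loop
      vertex 4.159 0.638 0.000
      vertex 0.451 4.611 0.000
      vertex 13.751 9.591 0.000
    endloop
  endfacet
  facet normal 0.0000 0.0000 -1.0000
    outer loop
      vertex 9.591 0.451 0.000
      vertex 4.159 0.638 0.000
      vertex 13.751 9.591 0.000
    endloop
  endfacet
  facet normal 0.0000 0.0000 -1.0000
    outer loop
      vertex 13.564 4.159 0.000
      vertex 9.591 0.451 0.000
      vertex 13.751 9.591 0.000
    endloop
  endfacet
  facet normal 0.6892 0.6432 0.3336
    outer loop
      vertex 13.751 9.591 0.000
      vertex 10.043 13.564 0.000
      vertex 7.101 7.101 18.538
    endloop
  endfacet
  facet normal 0.0324 0.9422 0.3336
    outer loop
      vertex 10.043 13.564 0.000
      vertex 4.611 13.751 0.000
      vertex 7.101 7.101 18.538
    endloop
  endfacet
  facet normal -0.6432 0.6892 0.3336
    outer loop
      vertex 4.611 13.751 0.000
      vertex 0.638 10.043 0.000
      vertex 7.101 7.101 18.538
    endloop
  endfacet
  facet normal -0.9422 0.0324 0.3336
    outer loop
      vertex 0.638 10.043 0.000
      vertex 0.451 4.611 0.000
      vertex 7.101 7.101 18.538
    endloop
  endfacet
  facet normal -0.6892 -0.6432 0.3336
    outer loop
      vertex 0.451 4.611 0.000
      vertex 4.159 0.638 0.000
      vertex 7.101 7.101 18.538
    endloop
  endfacet
  facet normal -0.0324 -0.9422 0.3336
    outer loop
      vertex 4.159 0.638 0.000
      vertex 9.591 0.451 0.000
      vertex 7.101 7.101 18.538
    endloop
  endfacet
  facet normal 0.6432 -0.6892 0.3336
    outer loop
      vertex 9.591 0.451 0.000
      vertex 13.564 4.159 0.000
      vertex 7.101 7.101 18.538
    endloop
  endfacet
  facet normal 0.9422 -0.0324 0.3336
    outer loop
      vertex 13.564 4.159 0.000
      vertex 13.751 9.591 0.000
      vertex 7.101 7.101 18.538
    endloop
  endfacet
endsolid part

The G0 Z moves step by Δz≈4.635 mm. The G1 loops shrink linearly with z, so the solid tapers from its base footprint up to z≈18.5. Closing with a flat bottom cap and the tapered top and triangulating gives 14 facets — a regular 8-sided pyramid, base circumscribed radius ≈ 7.1 mm, apex at z ≈ 18.5 mm.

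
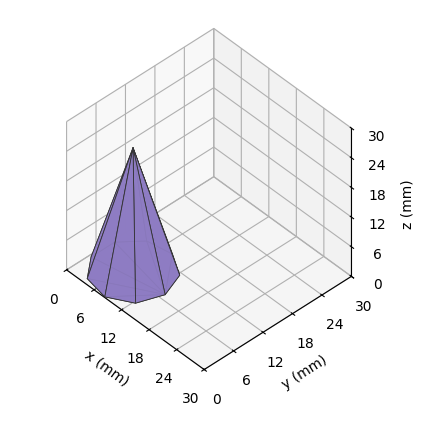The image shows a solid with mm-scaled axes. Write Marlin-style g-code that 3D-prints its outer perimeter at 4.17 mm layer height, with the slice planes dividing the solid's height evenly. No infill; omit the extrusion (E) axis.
Reading the render: the shape is a regular 9-sided pyramid, base circumscribed radius ≈ 7 mm, apex at z ≈ 25 mm (dimensions read to the nearest mm from the axis ticks). For the g-code, the solid's height is divided into equal slices at the stated Δz and each level perimeter traced with G1 moves after a G0 lift.

; perimeter-only toolpath
G21 ; units = mm
G90 ; absolute positioning
G28 ; home
; layer 1
G0 Z4.17
G0 X12.83 Y7.00
G1 X11.47 Y10.75
G1 X8.02 Y12.74
G1 X4.08 Y12.05
G1 X1.52 Y8.99
G1 X1.52 Y5.01
G1 X4.08 Y1.95
G1 X8.02 Y1.26
G1 X11.47 Y3.25
G1 X12.83 Y7.00
; layer 2
G0 Z8.33
G0 X11.67 Y7.00
G1 X10.57 Y10.00
G1 X7.81 Y11.59
G1 X4.67 Y11.04
G1 X2.61 Y8.59
G1 X2.61 Y5.41
G1 X4.67 Y2.96
G1 X7.81 Y2.41
G1 X10.57 Y4.00
G1 X11.67 Y7.00
; layer 3
G0 Z12.50
G0 X10.50 Y7.00
G1 X9.68 Y9.25
G1 X7.61 Y10.45
G1 X5.25 Y10.03
G1 X3.71 Y8.20
G1 X3.71 Y5.80
G1 X5.25 Y3.97
G1 X7.61 Y3.56
G1 X9.68 Y4.75
G1 X10.50 Y7.00
; layer 4
G0 Z16.67
G0 X9.33 Y7.00
G1 X8.79 Y8.50
G1 X7.41 Y9.30
G1 X5.83 Y9.02
G1 X4.81 Y7.80
G1 X4.81 Y6.20
G1 X5.83 Y4.98
G1 X7.41 Y4.70
G1 X8.79 Y5.50
G1 X9.33 Y7.00
; layer 5
G0 Z20.83
G0 X8.17 Y7.00
G1 X7.89 Y7.75
G1 X7.20 Y8.15
G1 X6.42 Y8.01
G1 X5.90 Y7.40
G1 X5.90 Y6.60
G1 X6.42 Y5.99
G1 X7.20 Y5.85
G1 X7.89 Y6.25
G1 X8.17 Y7.00
M2 ; end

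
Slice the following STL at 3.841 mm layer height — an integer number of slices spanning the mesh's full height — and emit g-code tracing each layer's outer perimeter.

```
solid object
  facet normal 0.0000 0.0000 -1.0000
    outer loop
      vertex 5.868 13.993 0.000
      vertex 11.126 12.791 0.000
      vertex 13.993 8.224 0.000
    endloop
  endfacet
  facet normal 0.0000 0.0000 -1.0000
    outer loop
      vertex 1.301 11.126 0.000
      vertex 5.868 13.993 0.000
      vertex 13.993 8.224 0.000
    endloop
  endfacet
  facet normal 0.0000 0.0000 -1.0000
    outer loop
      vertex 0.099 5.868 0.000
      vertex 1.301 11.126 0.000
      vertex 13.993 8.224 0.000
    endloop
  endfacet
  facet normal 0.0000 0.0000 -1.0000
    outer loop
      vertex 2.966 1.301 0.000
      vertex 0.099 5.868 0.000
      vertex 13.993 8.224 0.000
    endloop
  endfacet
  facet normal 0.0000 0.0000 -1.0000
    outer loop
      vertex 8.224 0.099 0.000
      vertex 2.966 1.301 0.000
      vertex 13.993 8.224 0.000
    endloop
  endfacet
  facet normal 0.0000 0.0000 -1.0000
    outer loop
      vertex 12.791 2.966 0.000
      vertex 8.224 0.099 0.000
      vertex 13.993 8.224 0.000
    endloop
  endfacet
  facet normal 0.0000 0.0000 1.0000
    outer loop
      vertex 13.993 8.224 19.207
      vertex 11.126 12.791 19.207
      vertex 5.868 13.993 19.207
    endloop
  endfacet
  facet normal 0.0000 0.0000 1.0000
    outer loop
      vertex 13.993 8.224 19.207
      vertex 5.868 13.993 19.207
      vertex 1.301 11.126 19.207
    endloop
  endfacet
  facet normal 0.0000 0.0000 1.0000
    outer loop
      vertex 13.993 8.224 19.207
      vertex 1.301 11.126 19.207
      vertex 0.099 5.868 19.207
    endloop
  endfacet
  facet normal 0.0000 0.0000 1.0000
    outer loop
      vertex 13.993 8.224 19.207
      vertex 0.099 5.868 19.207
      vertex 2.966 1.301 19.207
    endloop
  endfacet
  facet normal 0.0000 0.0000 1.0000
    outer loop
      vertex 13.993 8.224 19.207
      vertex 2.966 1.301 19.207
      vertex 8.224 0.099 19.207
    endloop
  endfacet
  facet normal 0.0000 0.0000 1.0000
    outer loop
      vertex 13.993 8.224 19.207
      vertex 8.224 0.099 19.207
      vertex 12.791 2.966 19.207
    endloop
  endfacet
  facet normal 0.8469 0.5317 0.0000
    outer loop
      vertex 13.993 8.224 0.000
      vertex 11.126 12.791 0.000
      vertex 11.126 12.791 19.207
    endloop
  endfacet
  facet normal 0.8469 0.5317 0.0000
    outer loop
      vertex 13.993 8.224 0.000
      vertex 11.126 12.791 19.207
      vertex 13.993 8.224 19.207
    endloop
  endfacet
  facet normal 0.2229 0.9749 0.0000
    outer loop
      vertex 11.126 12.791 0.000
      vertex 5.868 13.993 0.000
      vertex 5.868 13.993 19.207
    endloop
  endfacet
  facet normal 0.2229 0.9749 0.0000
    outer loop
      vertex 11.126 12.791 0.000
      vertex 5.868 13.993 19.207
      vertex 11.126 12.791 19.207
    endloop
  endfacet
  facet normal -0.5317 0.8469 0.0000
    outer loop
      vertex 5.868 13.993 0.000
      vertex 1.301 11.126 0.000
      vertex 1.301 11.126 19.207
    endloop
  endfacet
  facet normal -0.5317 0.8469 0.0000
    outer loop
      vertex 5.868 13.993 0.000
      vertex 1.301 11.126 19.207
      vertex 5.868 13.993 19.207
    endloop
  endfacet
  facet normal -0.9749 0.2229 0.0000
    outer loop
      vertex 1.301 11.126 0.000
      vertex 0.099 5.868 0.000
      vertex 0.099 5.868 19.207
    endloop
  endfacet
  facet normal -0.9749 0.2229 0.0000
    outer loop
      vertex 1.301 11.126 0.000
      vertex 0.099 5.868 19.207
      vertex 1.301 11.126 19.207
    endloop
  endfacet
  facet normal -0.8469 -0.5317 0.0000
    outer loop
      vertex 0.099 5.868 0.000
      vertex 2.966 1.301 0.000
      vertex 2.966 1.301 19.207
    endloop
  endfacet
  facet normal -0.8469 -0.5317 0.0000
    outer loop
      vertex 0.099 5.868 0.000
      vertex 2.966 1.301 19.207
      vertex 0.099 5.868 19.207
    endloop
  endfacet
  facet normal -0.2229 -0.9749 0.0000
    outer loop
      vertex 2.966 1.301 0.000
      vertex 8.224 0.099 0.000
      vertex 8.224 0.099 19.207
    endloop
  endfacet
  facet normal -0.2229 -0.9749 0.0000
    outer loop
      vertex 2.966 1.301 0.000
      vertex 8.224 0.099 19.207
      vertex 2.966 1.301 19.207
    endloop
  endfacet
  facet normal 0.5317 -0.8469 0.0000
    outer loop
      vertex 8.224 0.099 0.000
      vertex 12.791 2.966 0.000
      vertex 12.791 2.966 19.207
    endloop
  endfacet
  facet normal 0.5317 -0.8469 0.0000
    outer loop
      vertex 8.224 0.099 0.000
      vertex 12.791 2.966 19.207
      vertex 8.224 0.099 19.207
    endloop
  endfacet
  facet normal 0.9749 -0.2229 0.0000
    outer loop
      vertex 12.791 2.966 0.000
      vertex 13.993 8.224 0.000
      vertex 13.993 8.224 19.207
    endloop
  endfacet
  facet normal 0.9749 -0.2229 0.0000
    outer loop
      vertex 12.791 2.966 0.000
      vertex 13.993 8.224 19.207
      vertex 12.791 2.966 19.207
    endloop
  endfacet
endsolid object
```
; perimeter-only toolpath
G21 ; units = mm
G90 ; absolute positioning
G28 ; home
; layer 1
G0 Z3.841
G0 X13.993 Y8.224
G1 X11.126 Y12.791
G1 X5.868 Y13.993
G1 X1.301 Y11.126
G1 X0.099 Y5.868
G1 X2.966 Y1.301
G1 X8.224 Y0.099
G1 X12.791 Y2.966
G1 X13.993 Y8.224
; layer 2
G0 Z7.683
G0 X13.993 Y8.224
G1 X11.126 Y12.791
G1 X5.868 Y13.993
G1 X1.301 Y11.126
G1 X0.099 Y5.868
G1 X2.966 Y1.301
G1 X8.224 Y0.099
G1 X12.791 Y2.966
G1 X13.993 Y8.224
; layer 3
G0 Z11.524
G0 X13.993 Y8.224
G1 X11.126 Y12.791
G1 X5.868 Y13.993
G1 X1.301 Y11.126
G1 X0.099 Y5.868
G1 X2.966 Y1.301
G1 X8.224 Y0.099
G1 X12.791 Y2.966
G1 X13.993 Y8.224
; layer 4
G0 Z15.366
G0 X13.993 Y8.224
G1 X11.126 Y12.791
G1 X5.868 Y13.993
G1 X1.301 Y11.126
G1 X0.099 Y5.868
G1 X2.966 Y1.301
G1 X8.224 Y0.099
G1 X12.791 Y2.966
G1 X13.993 Y8.224
; layer 5
G0 Z19.207
G0 X13.993 Y8.224
G1 X11.126 Y12.791
G1 X5.868 Y13.993
G1 X1.301 Y11.126
G1 X0.099 Y5.868
G1 X2.966 Y1.301
G1 X8.224 Y0.099
G1 X12.791 Y2.966
G1 X13.993 Y8.224
M2 ; end

The solid is a regular 8-sided prism (a cylinder approximated with 8 flat sides), circumscribed radius ≈ 7.05 mm, height ≈ 19.2 mm. Slicing at Δz = 3.841 mm — 5 equal slices spanning the solid's height, so layer i sits at z = i·h/5 — gives 5 non-empty perimeters. Each is a 8-segment closed polygon; G0 lifts to the layer z and rapids to the start vertex, then G1 traces the edges.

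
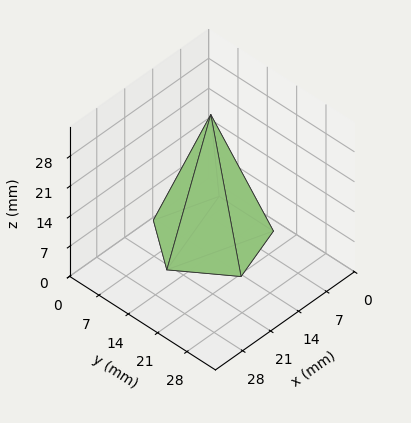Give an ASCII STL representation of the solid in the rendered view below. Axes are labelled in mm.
Reading the render: the shape is a regular 5-sided pyramid, base circumscribed radius ≈ 11 mm, apex at z ≈ 29 mm (dimensions read to the nearest mm from the axis ticks). For the STL, each face is triangulated and given an outward normal.

solid part
  facet normal 0.0000 0.0000 -1.0000
    outer loop
      vertex 2.101 17.466 0.000
      vertex 14.399 21.462 0.000
      vertex 22.000 11.000 0.000
    endloop
  endfacet
  facet normal 0.0000 0.0000 -1.0000
    outer loop
      vertex 2.101 4.534 0.000
      vertex 2.101 17.466 0.000
      vertex 22.000 11.000 0.000
    endloop
  endfacet
  facet normal 0.0000 0.0000 -1.0000
    outer loop
      vertex 14.399 0.538 0.000
      vertex 2.101 4.534 0.000
      vertex 22.000 11.000 0.000
    endloop
  endfacet
  facet normal 0.7734 0.5619 0.2934
    outer loop
      vertex 22.000 11.000 0.000
      vertex 14.399 21.462 0.000
      vertex 11.000 11.000 29.000
    endloop
  endfacet
  facet normal -0.2954 0.9092 0.2934
    outer loop
      vertex 14.399 21.462 0.000
      vertex 2.101 17.466 0.000
      vertex 11.000 11.000 29.000
    endloop
  endfacet
  facet normal -0.9560 0.0000 0.2934
    outer loop
      vertex 2.101 17.466 0.000
      vertex 2.101 4.534 0.000
      vertex 11.000 11.000 29.000
    endloop
  endfacet
  facet normal -0.2954 -0.9092 0.2934
    outer loop
      vertex 2.101 4.534 0.000
      vertex 14.399 0.538 0.000
      vertex 11.000 11.000 29.000
    endloop
  endfacet
  facet normal 0.7734 -0.5619 0.2934
    outer loop
      vertex 14.399 0.538 0.000
      vertex 22.000 11.000 0.000
      vertex 11.000 11.000 29.000
    endloop
  endfacet
endsolid part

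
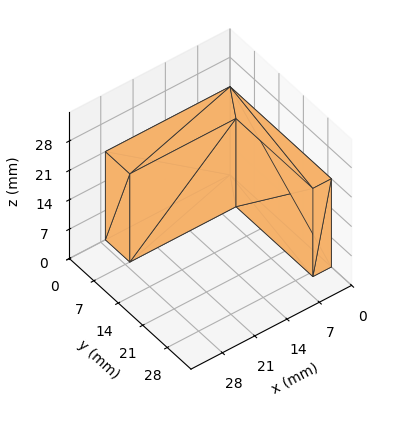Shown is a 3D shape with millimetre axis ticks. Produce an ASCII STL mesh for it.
Reading the render: the shape is an L-shaped prism: outer 27 × 29 mm, arm thicknesses ≈ 7 mm (horizontal) and 4 mm (vertical), extruded 21 mm in z (dimensions read to the nearest mm from the axis ticks). For the STL, each face is triangulated and given an outward normal.

solid part
  facet normal 0.0000 0.0000 -1.0000
    outer loop
      vertex 27.00 7.00 0.00
      vertex 27.00 0.00 0.00
      vertex 0.00 0.00 0.00
    endloop
  endfacet
  facet normal 0.0000 0.0000 -1.0000
    outer loop
      vertex 4.00 7.00 0.00
      vertex 27.00 7.00 0.00
      vertex 0.00 0.00 0.00
    endloop
  endfacet
  facet normal 0.0000 0.0000 -1.0000
    outer loop
      vertex 4.00 29.00 0.00
      vertex 4.00 7.00 0.00
      vertex 0.00 0.00 0.00
    endloop
  endfacet
  facet normal 0.0000 0.0000 -1.0000
    outer loop
      vertex 0.00 29.00 0.00
      vertex 4.00 29.00 0.00
      vertex 0.00 0.00 0.00
    endloop
  endfacet
  facet normal 0.0000 0.0000 1.0000
    outer loop
      vertex 0.00 0.00 21.00
      vertex 27.00 0.00 21.00
      vertex 27.00 7.00 21.00
    endloop
  endfacet
  facet normal 0.0000 0.0000 1.0000
    outer loop
      vertex 0.00 0.00 21.00
      vertex 27.00 7.00 21.00
      vertex 4.00 7.00 21.00
    endloop
  endfacet
  facet normal 0.0000 0.0000 1.0000
    outer loop
      vertex 0.00 0.00 21.00
      vertex 4.00 7.00 21.00
      vertex 4.00 29.00 21.00
    endloop
  endfacet
  facet normal 0.0000 0.0000 1.0000
    outer loop
      vertex 0.00 0.00 21.00
      vertex 4.00 29.00 21.00
      vertex 0.00 29.00 21.00
    endloop
  endfacet
  facet normal 0.0000 -1.0000 0.0000
    outer loop
      vertex 0.00 0.00 0.00
      vertex 27.00 0.00 0.00
      vertex 27.00 0.00 21.00
    endloop
  endfacet
  facet normal 0.0000 -1.0000 0.0000
    outer loop
      vertex 0.00 0.00 0.00
      vertex 27.00 0.00 21.00
      vertex 0.00 0.00 21.00
    endloop
  endfacet
  facet normal 1.0000 0.0000 0.0000
    outer loop
      vertex 27.00 0.00 0.00
      vertex 27.00 7.00 0.00
      vertex 27.00 7.00 21.00
    endloop
  endfacet
  facet normal 1.0000 0.0000 0.0000
    outer loop
      vertex 27.00 0.00 0.00
      vertex 27.00 7.00 21.00
      vertex 27.00 0.00 21.00
    endloop
  endfacet
  facet normal 0.0000 1.0000 0.0000
    outer loop
      vertex 27.00 7.00 0.00
      vertex 4.00 7.00 0.00
      vertex 4.00 7.00 21.00
    endloop
  endfacet
  facet normal 0.0000 1.0000 0.0000
    outer loop
      vertex 27.00 7.00 0.00
      vertex 4.00 7.00 21.00
      vertex 27.00 7.00 21.00
    endloop
  endfacet
  facet normal 1.0000 0.0000 0.0000
    outer loop
      vertex 4.00 7.00 0.00
      vertex 4.00 29.00 0.00
      vertex 4.00 29.00 21.00
    endloop
  endfacet
  facet normal 1.0000 0.0000 0.0000
    outer loop
      vertex 4.00 7.00 0.00
      vertex 4.00 29.00 21.00
      vertex 4.00 7.00 21.00
    endloop
  endfacet
  facet normal 0.0000 1.0000 0.0000
    outer loop
      vertex 4.00 29.00 0.00
      vertex 0.00 29.00 0.00
      vertex 0.00 29.00 21.00
    endloop
  endfacet
  facet normal 0.0000 1.0000 0.0000
    outer loop
      vertex 4.00 29.00 0.00
      vertex 0.00 29.00 21.00
      vertex 4.00 29.00 21.00
    endloop
  endfacet
  facet normal -1.0000 0.0000 0.0000
    outer loop
      vertex 0.00 29.00 0.00
      vertex 0.00 0.00 0.00
      vertex 0.00 0.00 21.00
    endloop
  endfacet
  facet normal -1.0000 0.0000 0.0000
    outer loop
      vertex 0.00 29.00 0.00
      vertex 0.00 0.00 21.00
      vertex 0.00 29.00 21.00
    endloop
  endfacet
endsolid part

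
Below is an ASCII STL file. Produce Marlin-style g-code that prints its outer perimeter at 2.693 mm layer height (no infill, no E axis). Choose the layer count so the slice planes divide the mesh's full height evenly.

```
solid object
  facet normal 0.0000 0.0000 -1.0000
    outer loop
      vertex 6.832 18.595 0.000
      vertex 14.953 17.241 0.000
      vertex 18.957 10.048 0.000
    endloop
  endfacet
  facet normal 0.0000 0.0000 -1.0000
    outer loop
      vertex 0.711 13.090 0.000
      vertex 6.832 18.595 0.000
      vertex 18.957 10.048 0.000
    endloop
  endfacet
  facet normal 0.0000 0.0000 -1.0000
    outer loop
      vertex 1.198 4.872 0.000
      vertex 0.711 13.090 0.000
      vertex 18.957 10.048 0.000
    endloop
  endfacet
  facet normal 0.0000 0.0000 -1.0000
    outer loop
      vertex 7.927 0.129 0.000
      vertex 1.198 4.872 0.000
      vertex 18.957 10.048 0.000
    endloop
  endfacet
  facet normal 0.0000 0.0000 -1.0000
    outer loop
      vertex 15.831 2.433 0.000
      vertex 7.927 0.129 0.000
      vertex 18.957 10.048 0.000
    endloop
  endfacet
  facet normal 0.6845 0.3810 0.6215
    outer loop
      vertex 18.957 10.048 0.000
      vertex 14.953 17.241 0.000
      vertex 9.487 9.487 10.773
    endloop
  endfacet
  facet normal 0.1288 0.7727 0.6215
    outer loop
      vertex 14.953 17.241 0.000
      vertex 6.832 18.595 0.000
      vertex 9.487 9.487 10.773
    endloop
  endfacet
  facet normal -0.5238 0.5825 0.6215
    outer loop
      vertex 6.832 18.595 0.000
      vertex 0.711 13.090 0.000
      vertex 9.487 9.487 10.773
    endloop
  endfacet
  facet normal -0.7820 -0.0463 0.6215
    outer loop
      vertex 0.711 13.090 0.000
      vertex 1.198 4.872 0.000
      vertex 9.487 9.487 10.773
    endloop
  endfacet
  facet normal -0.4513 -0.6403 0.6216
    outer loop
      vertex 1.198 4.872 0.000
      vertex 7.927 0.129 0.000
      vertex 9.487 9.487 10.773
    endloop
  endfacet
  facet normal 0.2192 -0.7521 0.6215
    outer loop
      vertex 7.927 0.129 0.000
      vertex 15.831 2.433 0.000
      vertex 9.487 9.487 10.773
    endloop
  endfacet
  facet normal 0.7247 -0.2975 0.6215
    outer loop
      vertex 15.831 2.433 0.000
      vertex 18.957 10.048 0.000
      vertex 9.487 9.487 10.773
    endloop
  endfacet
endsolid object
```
; perimeter-only toolpath
G21 ; units = mm
G90 ; absolute positioning
G28 ; home
; layer 1
G0 Z2.693
G0 X16.590 Y9.908
G1 X13.586 Y15.303
G1 X7.496 Y16.318
G1 X2.905 Y12.189
G1 X3.270 Y6.026
G1 X8.317 Y2.469
G1 X14.245 Y4.197
G1 X16.590 Y9.908
; layer 2
G0 Z5.386
G0 X14.222 Y9.768
G1 X12.220 Y13.364
G1 X8.159 Y14.041
G1 X5.099 Y11.288
G1 X5.343 Y7.179
G1 X8.707 Y4.808
G1 X12.659 Y5.960
G1 X14.222 Y9.768
; layer 3
G0 Z8.080
G0 X11.854 Y9.627
G1 X10.854 Y11.425
G1 X8.823 Y11.764
G1 X7.293 Y10.388
G1 X7.415 Y8.333
G1 X9.097 Y7.148
G1 X11.073 Y7.724
G1 X11.854 Y9.627
M2 ; end

The solid is a regular 7-sided pyramid, base circumscribed radius ≈ 9.49 mm, apex at z ≈ 10.8 mm. Slicing at Δz = 2.693 mm — 4 equal slices spanning the solid's height, so layer i sits at z = i·h/4 — gives 3 non-empty perimeters. Each is a 7-segment closed polygon; G0 lifts to the layer z and rapids to the start vertex, then G1 traces the edges. The cross-section shrinks linearly with z (the slice at the apex is degenerate and omitted).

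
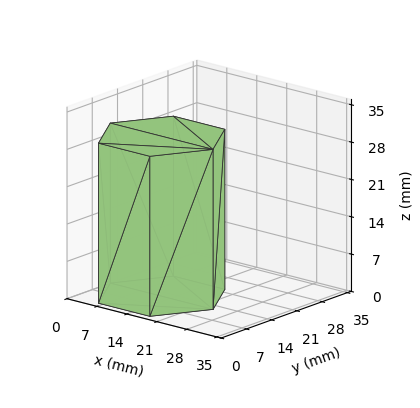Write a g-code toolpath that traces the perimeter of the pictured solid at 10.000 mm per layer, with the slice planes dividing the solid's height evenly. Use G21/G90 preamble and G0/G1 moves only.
Reading the render: the shape is a regular 6-sided prism (a cylinder approximated with 6 flat sides), circumscribed radius ≈ 12 mm, height ≈ 30 mm (dimensions read to the nearest mm from the axis ticks). For the g-code, the solid's height is divided into equal slices at the stated Δz and each level perimeter traced with G1 moves after a G0 lift.

; perimeter-only toolpath
G21 ; units = mm
G90 ; absolute positioning
G28 ; home
; layer 1
G0 Z10.000
G0 X24.000 Y12.000
G1 X18.000 Y22.392
G1 X6.000 Y22.392
G1 X0.000 Y12.000
G1 X6.000 Y1.608
G1 X18.000 Y1.608
G1 X24.000 Y12.000
; layer 2
G0 Z20.000
G0 X24.000 Y12.000
G1 X18.000 Y22.392
G1 X6.000 Y22.392
G1 X0.000 Y12.000
G1 X6.000 Y1.608
G1 X18.000 Y1.608
G1 X24.000 Y12.000
; layer 3
G0 Z30.000
G0 X24.000 Y12.000
G1 X18.000 Y22.392
G1 X6.000 Y22.392
G1 X0.000 Y12.000
G1 X6.000 Y1.608
G1 X18.000 Y1.608
G1 X24.000 Y12.000
M2 ; end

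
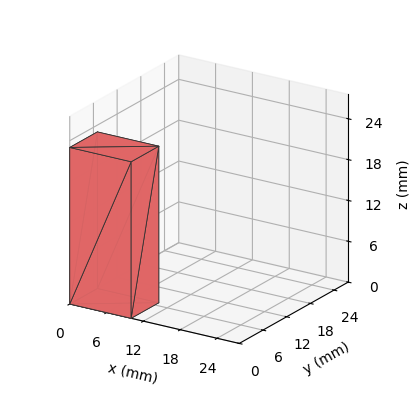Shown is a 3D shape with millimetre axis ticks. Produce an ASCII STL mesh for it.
Reading the render: the shape is a rectangular box, roughly 10 × 7 mm footprint and 23 mm tall (dimensions read to the nearest mm from the axis ticks). For the STL, each face is triangulated and given an outward normal.

solid part
  facet normal 0.0000 0.0000 -1.0000
    outer loop
      vertex 10.000 7.000 0.000
      vertex 10.000 0.000 0.000
      vertex 0.000 0.000 0.000
    endloop
  endfacet
  facet normal 0.0000 0.0000 -1.0000
    outer loop
      vertex 0.000 7.000 0.000
      vertex 10.000 7.000 0.000
      vertex 0.000 0.000 0.000
    endloop
  endfacet
  facet normal 0.0000 0.0000 1.0000
    outer loop
      vertex 0.000 0.000 23.000
      vertex 10.000 0.000 23.000
      vertex 10.000 7.000 23.000
    endloop
  endfacet
  facet normal 0.0000 0.0000 1.0000
    outer loop
      vertex 0.000 0.000 23.000
      vertex 10.000 7.000 23.000
      vertex 0.000 7.000 23.000
    endloop
  endfacet
  facet normal 0.0000 -1.0000 0.0000
    outer loop
      vertex 0.000 0.000 0.000
      vertex 10.000 0.000 0.000
      vertex 10.000 0.000 23.000
    endloop
  endfacet
  facet normal 0.0000 -1.0000 0.0000
    outer loop
      vertex 0.000 0.000 0.000
      vertex 10.000 0.000 23.000
      vertex 0.000 0.000 23.000
    endloop
  endfacet
  facet normal 0.0000 1.0000 0.0000
    outer loop
      vertex 10.000 7.000 23.000
      vertex 10.000 7.000 0.000
      vertex 0.000 7.000 0.000
    endloop
  endfacet
  facet normal 0.0000 1.0000 0.0000
    outer loop
      vertex 0.000 7.000 23.000
      vertex 10.000 7.000 23.000
      vertex 0.000 7.000 0.000
    endloop
  endfacet
  facet normal -1.0000 0.0000 0.0000
    outer loop
      vertex 0.000 7.000 23.000
      vertex 0.000 7.000 0.000
      vertex 0.000 0.000 0.000
    endloop
  endfacet
  facet normal -1.0000 0.0000 0.0000
    outer loop
      vertex 0.000 0.000 23.000
      vertex 0.000 7.000 23.000
      vertex 0.000 0.000 0.000
    endloop
  endfacet
  facet normal 1.0000 0.0000 0.0000
    outer loop
      vertex 10.000 0.000 0.000
      vertex 10.000 7.000 0.000
      vertex 10.000 7.000 23.000
    endloop
  endfacet
  facet normal 1.0000 0.0000 0.0000
    outer loop
      vertex 10.000 0.000 0.000
      vertex 10.000 7.000 23.000
      vertex 10.000 0.000 23.000
    endloop
  endfacet
endsolid part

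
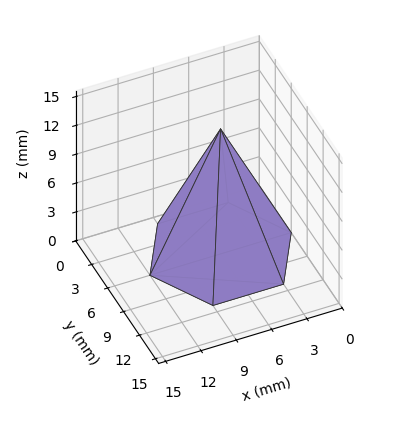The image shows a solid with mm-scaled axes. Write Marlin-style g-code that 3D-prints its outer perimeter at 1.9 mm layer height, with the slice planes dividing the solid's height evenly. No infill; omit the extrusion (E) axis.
Reading the render: the shape is a regular 6-sided pyramid, base circumscribed radius ≈ 6 mm, apex at z ≈ 13 mm (dimensions read to the nearest mm from the axis ticks). For the g-code, the solid's height is divided into equal slices at the stated Δz and each level perimeter traced with G1 moves after a G0 lift.

; perimeter-only toolpath
G21 ; units = mm
G90 ; absolute positioning
G28 ; home
; layer 1
G0 Z1.9
G0 X11.1 Y6.0
G1 X8.6 Y10.5
G1 X3.4 Y10.5
G1 X0.9 Y6.0
G1 X3.4 Y1.5
G1 X8.6 Y1.5
G1 X11.1 Y6.0
; layer 2
G0 Z3.7
G0 X10.3 Y6.0
G1 X8.1 Y9.7
G1 X3.9 Y9.7
G1 X1.7 Y6.0
G1 X3.9 Y2.3
G1 X8.1 Y2.3
G1 X10.3 Y6.0
; layer 3
G0 Z5.6
G0 X9.4 Y6.0
G1 X7.7 Y9.0
G1 X4.3 Y9.0
G1 X2.6 Y6.0
G1 X4.3 Y3.0
G1 X7.7 Y3.0
G1 X9.4 Y6.0
; layer 4
G0 Z7.4
G0 X8.6 Y6.0
G1 X7.3 Y8.2
G1 X4.7 Y8.2
G1 X3.4 Y6.0
G1 X4.7 Y3.8
G1 X7.3 Y3.8
G1 X8.6 Y6.0
; layer 5
G0 Z9.3
G0 X7.7 Y6.0
G1 X6.9 Y7.5
G1 X5.1 Y7.5
G1 X4.3 Y6.0
G1 X5.1 Y4.5
G1 X6.9 Y4.5
G1 X7.7 Y6.0
; layer 6
G0 Z11.1
G0 X6.9 Y6.0
G1 X6.4 Y6.7
G1 X5.6 Y6.7
G1 X5.1 Y6.0
G1 X5.6 Y5.3
G1 X6.4 Y5.3
G1 X6.9 Y6.0
M2 ; end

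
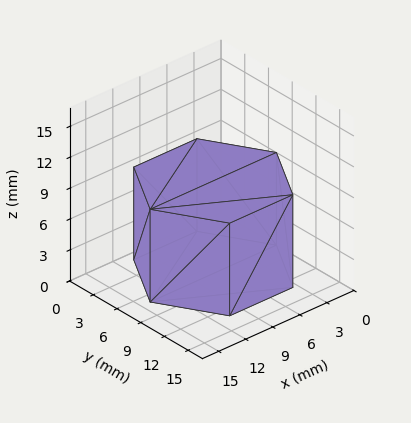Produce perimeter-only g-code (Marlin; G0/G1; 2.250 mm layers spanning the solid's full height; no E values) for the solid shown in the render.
Reading the render: the shape is a regular 6-sided prism (a cylinder approximated with 6 flat sides), circumscribed radius ≈ 7 mm, height ≈ 9 mm (dimensions read to the nearest mm from the axis ticks). For the g-code, the solid's height is divided into equal slices at the stated Δz and each level perimeter traced with G1 moves after a G0 lift.

; perimeter-only toolpath
G21 ; units = mm
G90 ; absolute positioning
G28 ; home
; layer 1
G0 Z2.250
G0 X14.000 Y7.000
G1 X10.500 Y13.062
G1 X3.500 Y13.062
G1 X0.000 Y7.000
G1 X3.500 Y0.938
G1 X10.500 Y0.938
G1 X14.000 Y7.000
; layer 2
G0 Z4.500
G0 X14.000 Y7.000
G1 X10.500 Y13.062
G1 X3.500 Y13.062
G1 X0.000 Y7.000
G1 X3.500 Y0.938
G1 X10.500 Y0.938
G1 X14.000 Y7.000
; layer 3
G0 Z6.750
G0 X14.000 Y7.000
G1 X10.500 Y13.062
G1 X3.500 Y13.062
G1 X0.000 Y7.000
G1 X3.500 Y0.938
G1 X10.500 Y0.938
G1 X14.000 Y7.000
; layer 4
G0 Z9.000
G0 X14.000 Y7.000
G1 X10.500 Y13.062
G1 X3.500 Y13.062
G1 X0.000 Y7.000
G1 X3.500 Y0.938
G1 X10.500 Y0.938
G1 X14.000 Y7.000
M2 ; end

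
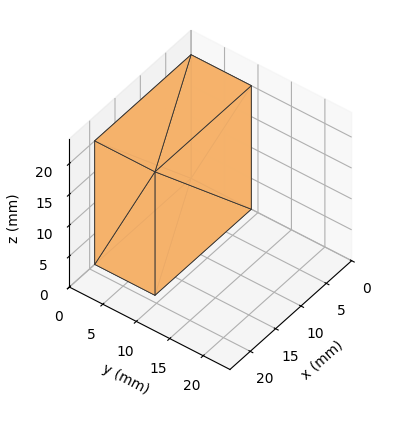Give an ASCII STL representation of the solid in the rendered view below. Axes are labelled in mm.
Reading the render: the shape is a rectangular box, roughly 19 × 9 mm footprint and 20 mm tall (dimensions read to the nearest mm from the axis ticks). For the STL, each face is triangulated and given an outward normal.

solid part
  facet normal 0.0000 0.0000 -1.0000
    outer loop
      vertex 19.000 9.000 0.000
      vertex 19.000 0.000 0.000
      vertex 0.000 0.000 0.000
    endloop
  endfacet
  facet normal 0.0000 0.0000 -1.0000
    outer loop
      vertex 0.000 9.000 0.000
      vertex 19.000 9.000 0.000
      vertex 0.000 0.000 0.000
    endloop
  endfacet
  facet normal 0.0000 0.0000 1.0000
    outer loop
      vertex 0.000 0.000 20.000
      vertex 19.000 0.000 20.000
      vertex 19.000 9.000 20.000
    endloop
  endfacet
  facet normal 0.0000 0.0000 1.0000
    outer loop
      vertex 0.000 0.000 20.000
      vertex 19.000 9.000 20.000
      vertex 0.000 9.000 20.000
    endloop
  endfacet
  facet normal 0.0000 -1.0000 0.0000
    outer loop
      vertex 0.000 0.000 0.000
      vertex 19.000 0.000 0.000
      vertex 19.000 0.000 20.000
    endloop
  endfacet
  facet normal 0.0000 -1.0000 0.0000
    outer loop
      vertex 0.000 0.000 0.000
      vertex 19.000 0.000 20.000
      vertex 0.000 0.000 20.000
    endloop
  endfacet
  facet normal 0.0000 1.0000 0.0000
    outer loop
      vertex 19.000 9.000 20.000
      vertex 19.000 9.000 0.000
      vertex 0.000 9.000 0.000
    endloop
  endfacet
  facet normal 0.0000 1.0000 0.0000
    outer loop
      vertex 0.000 9.000 20.000
      vertex 19.000 9.000 20.000
      vertex 0.000 9.000 0.000
    endloop
  endfacet
  facet normal -1.0000 0.0000 0.0000
    outer loop
      vertex 0.000 9.000 20.000
      vertex 0.000 9.000 0.000
      vertex 0.000 0.000 0.000
    endloop
  endfacet
  facet normal -1.0000 0.0000 0.0000
    outer loop
      vertex 0.000 0.000 20.000
      vertex 0.000 9.000 20.000
      vertex 0.000 0.000 0.000
    endloop
  endfacet
  facet normal 1.0000 0.0000 0.0000
    outer loop
      vertex 19.000 0.000 0.000
      vertex 19.000 9.000 0.000
      vertex 19.000 9.000 20.000
    endloop
  endfacet
  facet normal 1.0000 0.0000 0.0000
    outer loop
      vertex 19.000 0.000 0.000
      vertex 19.000 9.000 20.000
      vertex 19.000 0.000 20.000
    endloop
  endfacet
endsolid part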